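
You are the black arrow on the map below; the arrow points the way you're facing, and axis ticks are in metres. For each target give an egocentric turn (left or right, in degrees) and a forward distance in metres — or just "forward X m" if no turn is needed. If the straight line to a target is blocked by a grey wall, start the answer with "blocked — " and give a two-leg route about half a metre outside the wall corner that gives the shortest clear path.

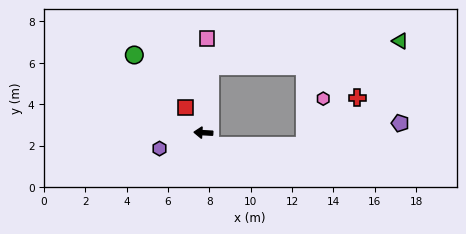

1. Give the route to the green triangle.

blocked — turn right 93°, forward 3.2 m, then turn right 76°, forward 9.3 m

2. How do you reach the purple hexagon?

turn left 23°, forward 2.3 m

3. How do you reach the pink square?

turn right 89°, forward 4.6 m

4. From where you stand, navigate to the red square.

turn right 52°, forward 1.5 m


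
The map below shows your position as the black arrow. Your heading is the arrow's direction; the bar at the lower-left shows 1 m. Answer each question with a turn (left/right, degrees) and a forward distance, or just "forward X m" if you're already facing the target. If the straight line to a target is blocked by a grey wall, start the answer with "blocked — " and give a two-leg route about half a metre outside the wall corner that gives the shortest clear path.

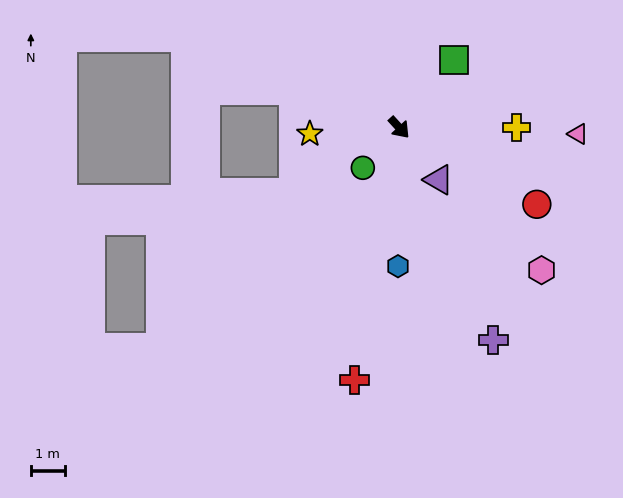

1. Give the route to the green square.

turn left 98°, forward 2.5 m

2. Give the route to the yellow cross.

turn left 48°, forward 3.4 m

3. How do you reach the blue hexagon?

turn right 43°, forward 4.1 m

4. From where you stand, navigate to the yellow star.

turn right 128°, forward 2.6 m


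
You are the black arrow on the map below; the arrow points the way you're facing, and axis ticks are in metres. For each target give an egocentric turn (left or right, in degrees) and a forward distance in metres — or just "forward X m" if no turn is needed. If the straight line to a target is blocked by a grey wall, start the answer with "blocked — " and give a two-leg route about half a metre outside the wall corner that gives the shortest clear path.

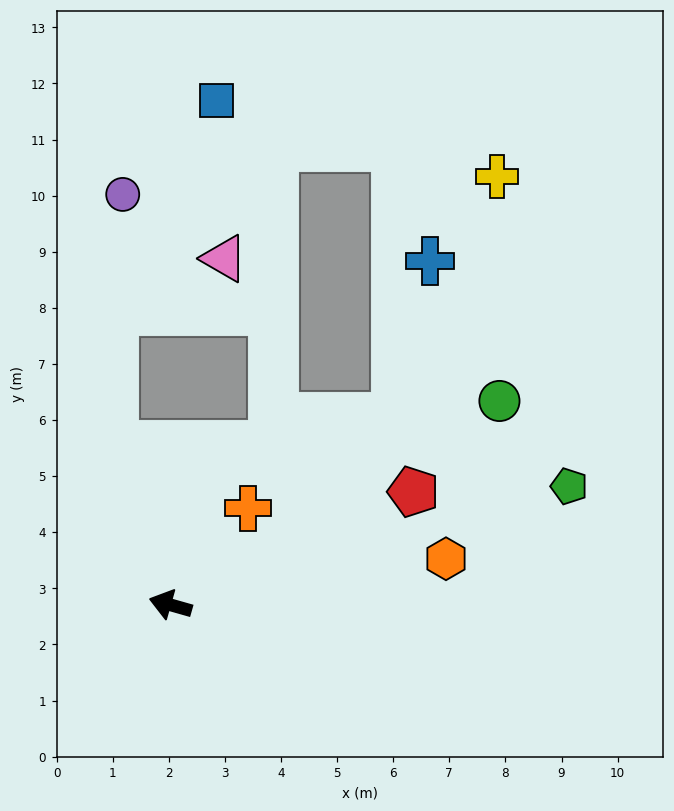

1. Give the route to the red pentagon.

turn right 139°, forward 4.8 m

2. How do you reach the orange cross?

turn right 113°, forward 2.2 m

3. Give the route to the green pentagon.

turn right 148°, forward 7.4 m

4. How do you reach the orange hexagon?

turn right 155°, forward 5.0 m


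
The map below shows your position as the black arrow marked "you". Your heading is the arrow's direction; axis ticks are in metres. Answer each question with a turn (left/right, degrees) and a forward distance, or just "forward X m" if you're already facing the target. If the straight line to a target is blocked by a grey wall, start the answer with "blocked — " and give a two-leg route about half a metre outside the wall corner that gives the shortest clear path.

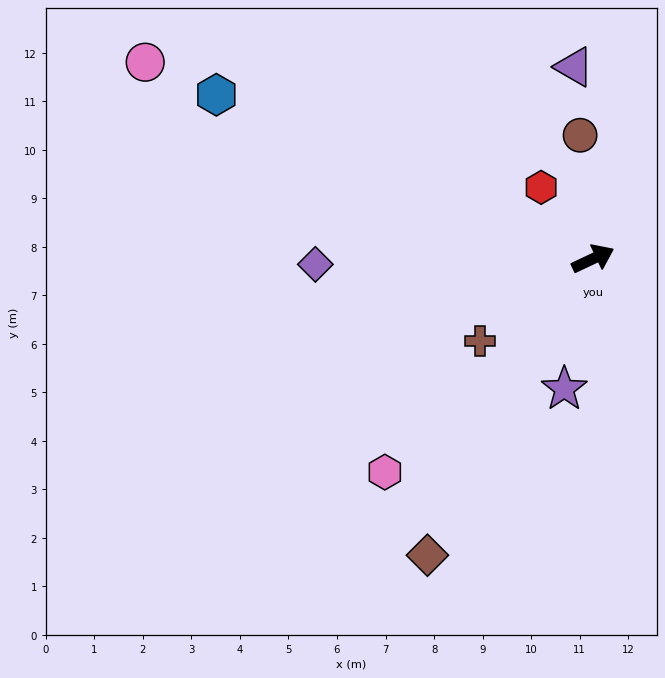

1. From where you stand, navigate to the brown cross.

turn right 169°, forward 2.9 m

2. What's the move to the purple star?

turn right 128°, forward 2.7 m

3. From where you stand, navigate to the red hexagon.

turn left 101°, forward 1.8 m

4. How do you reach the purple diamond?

turn left 156°, forward 5.7 m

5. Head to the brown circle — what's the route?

turn left 71°, forward 2.6 m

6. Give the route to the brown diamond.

turn right 144°, forward 7.0 m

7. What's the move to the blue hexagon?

turn left 131°, forward 8.5 m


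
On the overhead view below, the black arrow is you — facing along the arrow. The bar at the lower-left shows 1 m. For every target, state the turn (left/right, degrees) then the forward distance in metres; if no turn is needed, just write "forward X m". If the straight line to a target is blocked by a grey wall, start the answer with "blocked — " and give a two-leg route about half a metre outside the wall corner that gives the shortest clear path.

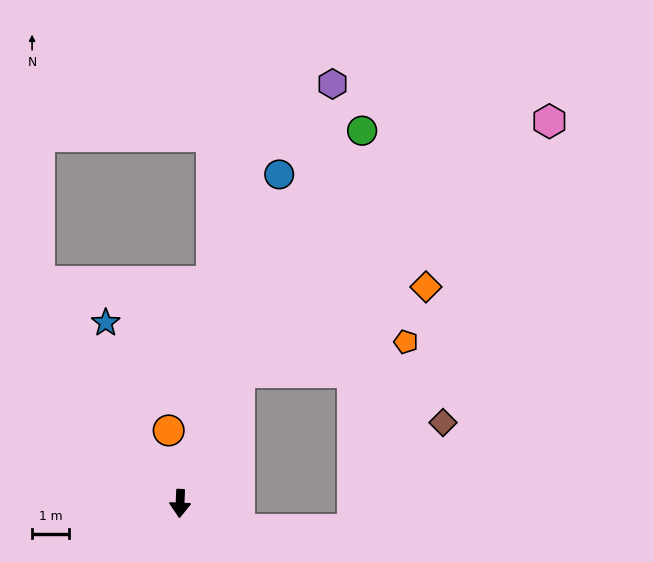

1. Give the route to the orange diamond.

blocked — turn left 158°, forward 3.9 m, then turn right 41°, forward 5.5 m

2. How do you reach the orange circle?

turn right 169°, forward 2.0 m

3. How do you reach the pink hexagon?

blocked — turn left 158°, forward 3.9 m, then turn right 27°, forward 10.7 m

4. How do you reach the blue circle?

turn left 166°, forward 9.3 m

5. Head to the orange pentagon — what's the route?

blocked — turn left 158°, forward 3.9 m, then turn right 55°, forward 4.6 m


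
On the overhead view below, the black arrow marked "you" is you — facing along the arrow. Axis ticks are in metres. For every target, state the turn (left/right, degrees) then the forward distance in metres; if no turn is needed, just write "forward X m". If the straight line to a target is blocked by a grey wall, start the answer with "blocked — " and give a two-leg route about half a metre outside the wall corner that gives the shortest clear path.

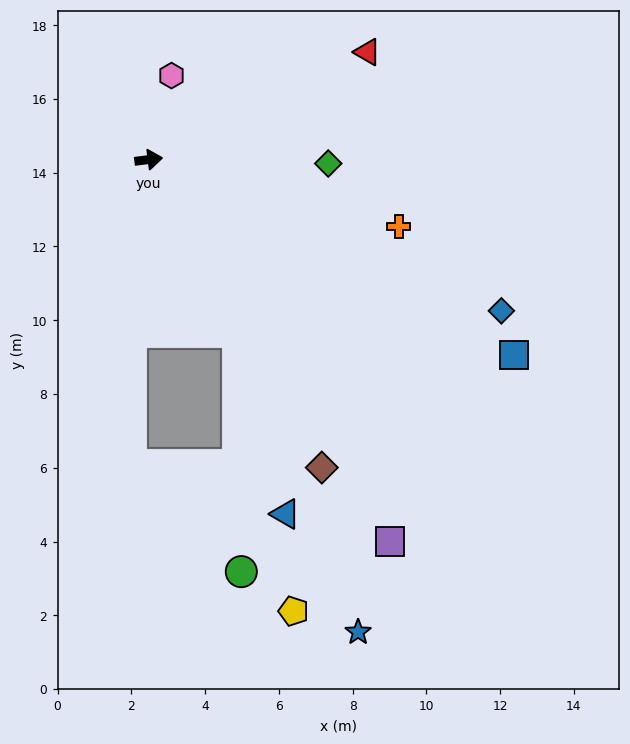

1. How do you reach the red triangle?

turn left 19°, forward 6.6 m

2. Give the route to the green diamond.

turn right 8°, forward 4.9 m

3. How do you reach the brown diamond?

turn right 68°, forward 9.6 m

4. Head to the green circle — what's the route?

blocked — turn right 70°, forward 5.3 m, then turn right 26°, forward 6.5 m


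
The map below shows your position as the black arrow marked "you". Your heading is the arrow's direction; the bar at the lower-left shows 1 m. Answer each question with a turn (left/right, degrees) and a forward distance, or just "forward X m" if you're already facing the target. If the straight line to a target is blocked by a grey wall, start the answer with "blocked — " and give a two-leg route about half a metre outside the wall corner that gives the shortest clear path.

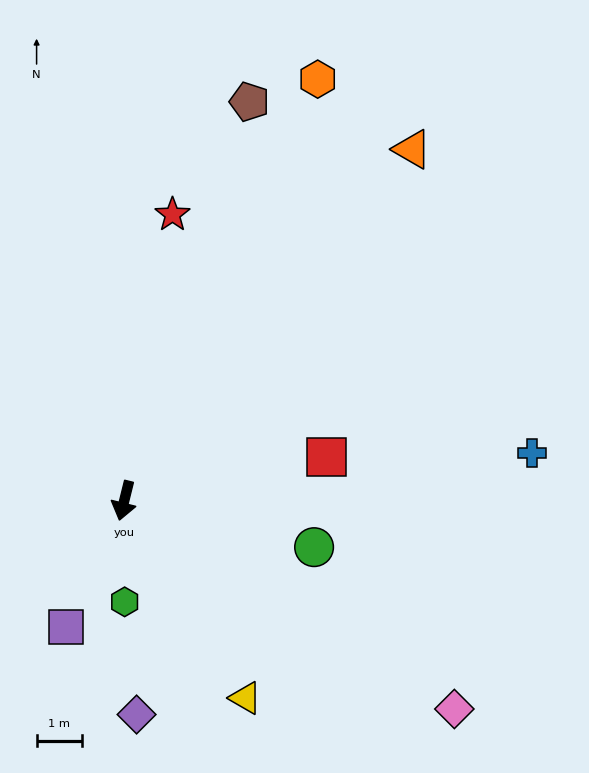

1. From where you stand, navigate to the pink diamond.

turn left 72°, forward 8.5 m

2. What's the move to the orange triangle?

turn left 155°, forward 9.9 m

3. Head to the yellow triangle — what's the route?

turn left 45°, forward 5.1 m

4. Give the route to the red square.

turn left 116°, forward 4.5 m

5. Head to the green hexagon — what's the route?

turn left 14°, forward 2.2 m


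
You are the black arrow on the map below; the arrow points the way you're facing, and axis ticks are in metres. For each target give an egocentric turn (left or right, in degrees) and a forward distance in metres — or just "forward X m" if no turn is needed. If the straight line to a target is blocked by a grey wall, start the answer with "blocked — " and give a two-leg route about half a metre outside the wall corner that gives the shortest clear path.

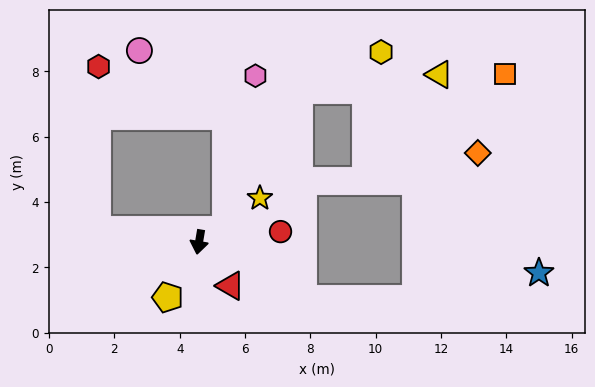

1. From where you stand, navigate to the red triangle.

turn left 45°, forward 1.6 m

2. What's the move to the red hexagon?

blocked — turn right 88°, forward 3.1 m, then turn right 83°, forward 5.0 m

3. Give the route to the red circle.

turn left 107°, forward 2.5 m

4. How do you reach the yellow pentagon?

turn right 20°, forward 1.9 m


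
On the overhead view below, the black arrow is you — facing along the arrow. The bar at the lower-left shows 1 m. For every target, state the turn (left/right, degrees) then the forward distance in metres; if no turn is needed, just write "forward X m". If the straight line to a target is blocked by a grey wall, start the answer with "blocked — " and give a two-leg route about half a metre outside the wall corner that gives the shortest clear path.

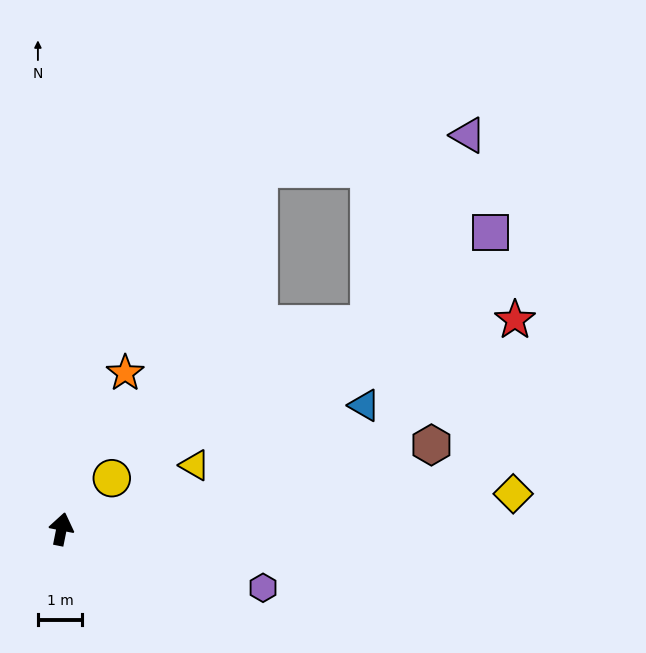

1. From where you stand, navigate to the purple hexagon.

turn right 95°, forward 4.7 m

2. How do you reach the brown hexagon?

turn right 66°, forward 8.5 m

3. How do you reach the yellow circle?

turn right 33°, forward 1.6 m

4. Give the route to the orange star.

turn right 11°, forward 3.8 m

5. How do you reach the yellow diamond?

turn right 74°, forward 10.2 m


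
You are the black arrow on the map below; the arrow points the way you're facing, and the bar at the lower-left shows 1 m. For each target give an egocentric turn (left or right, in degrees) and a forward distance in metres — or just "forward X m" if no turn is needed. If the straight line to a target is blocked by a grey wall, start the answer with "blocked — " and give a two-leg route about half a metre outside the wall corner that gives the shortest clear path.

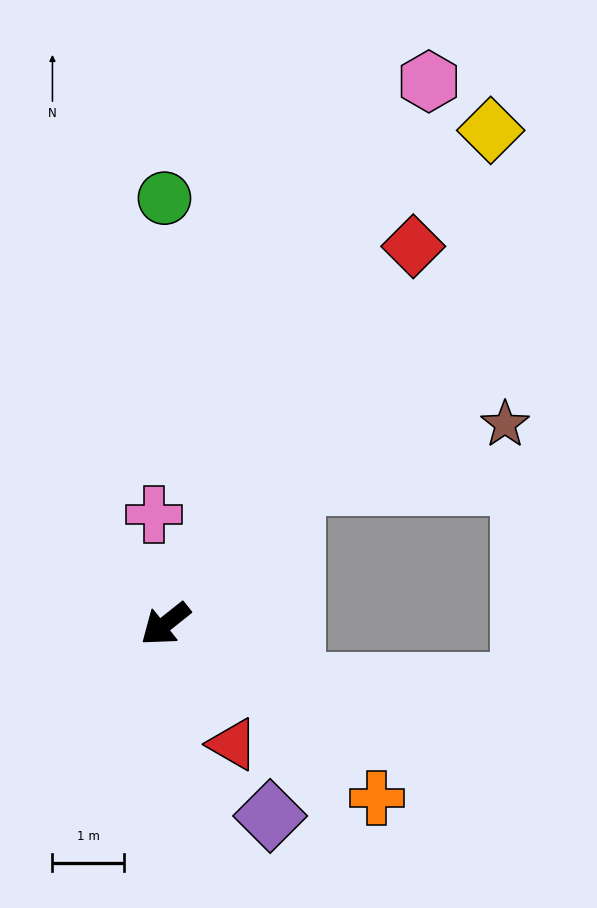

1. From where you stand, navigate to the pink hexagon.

turn right 154°, forward 8.4 m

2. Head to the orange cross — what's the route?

turn left 102°, forward 3.8 m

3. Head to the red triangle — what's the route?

turn left 81°, forward 1.9 m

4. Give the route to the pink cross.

turn right 123°, forward 1.5 m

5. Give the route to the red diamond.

turn right 162°, forward 6.3 m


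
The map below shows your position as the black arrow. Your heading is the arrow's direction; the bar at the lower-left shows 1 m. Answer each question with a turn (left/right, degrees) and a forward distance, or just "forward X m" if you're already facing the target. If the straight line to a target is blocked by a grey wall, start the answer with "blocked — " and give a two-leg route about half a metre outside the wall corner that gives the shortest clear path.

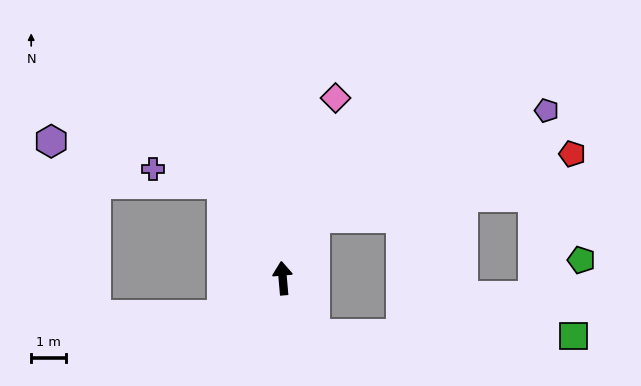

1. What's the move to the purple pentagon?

blocked — turn right 33°, forward 2.0 m, then turn right 37°, forward 7.3 m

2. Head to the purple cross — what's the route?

blocked — turn left 28°, forward 3.2 m, then turn left 45°, forward 2.0 m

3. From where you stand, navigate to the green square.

blocked — turn right 155°, forward 1.8 m, then turn left 59°, forward 7.4 m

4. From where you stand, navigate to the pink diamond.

turn right 21°, forward 5.4 m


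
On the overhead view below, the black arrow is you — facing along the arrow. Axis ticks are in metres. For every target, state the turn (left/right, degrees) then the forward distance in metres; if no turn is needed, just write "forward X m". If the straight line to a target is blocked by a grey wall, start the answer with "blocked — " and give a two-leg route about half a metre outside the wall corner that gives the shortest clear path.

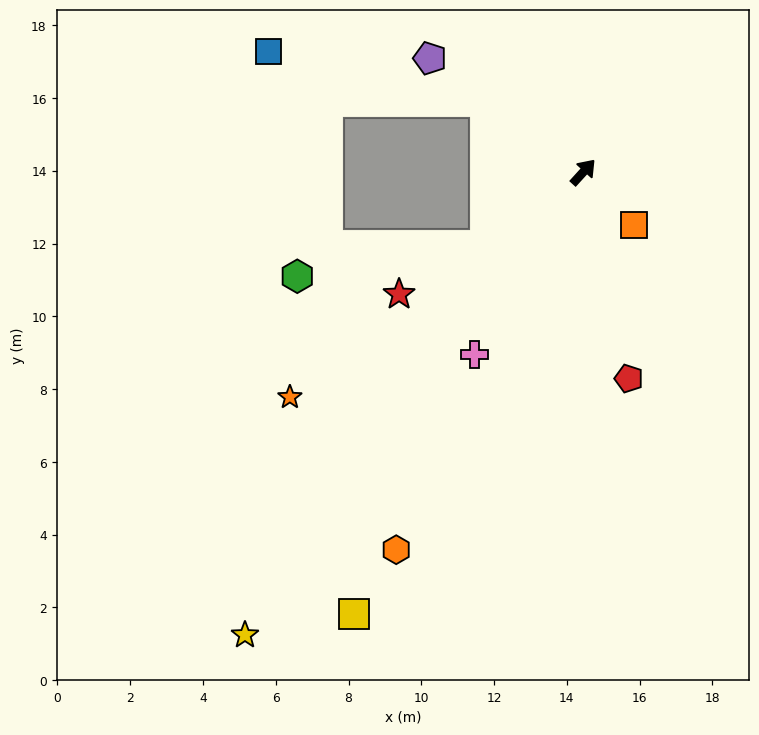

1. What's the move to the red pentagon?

turn right 125°, forward 5.8 m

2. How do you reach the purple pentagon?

turn left 96°, forward 5.2 m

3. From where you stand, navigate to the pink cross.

turn right 169°, forward 5.9 m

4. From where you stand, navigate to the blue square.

blocked — turn left 96°, forward 3.3 m, then turn left 23°, forward 6.1 m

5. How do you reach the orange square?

turn right 94°, forward 2.0 m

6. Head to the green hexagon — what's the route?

blocked — turn left 169°, forward 3.4 m, then turn right 27°, forward 5.2 m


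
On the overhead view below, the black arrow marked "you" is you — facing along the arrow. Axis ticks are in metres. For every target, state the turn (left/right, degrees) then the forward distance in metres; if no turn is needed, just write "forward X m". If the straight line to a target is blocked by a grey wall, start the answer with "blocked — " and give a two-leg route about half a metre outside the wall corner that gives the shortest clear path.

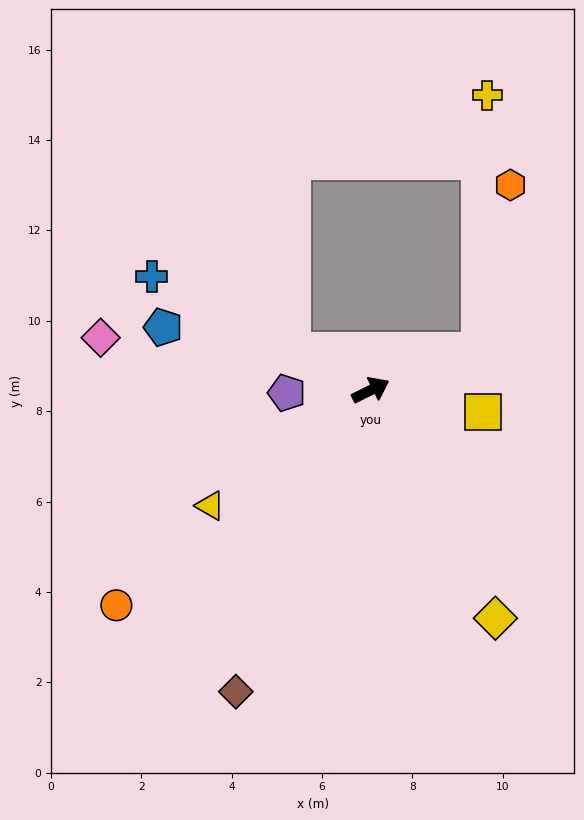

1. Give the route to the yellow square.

turn right 38°, forward 2.5 m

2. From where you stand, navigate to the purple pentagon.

turn left 155°, forward 1.9 m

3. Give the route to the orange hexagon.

blocked — turn right 7°, forward 2.6 m, then turn left 60°, forward 3.7 m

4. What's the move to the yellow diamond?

turn right 88°, forward 5.8 m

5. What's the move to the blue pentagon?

turn left 137°, forward 4.8 m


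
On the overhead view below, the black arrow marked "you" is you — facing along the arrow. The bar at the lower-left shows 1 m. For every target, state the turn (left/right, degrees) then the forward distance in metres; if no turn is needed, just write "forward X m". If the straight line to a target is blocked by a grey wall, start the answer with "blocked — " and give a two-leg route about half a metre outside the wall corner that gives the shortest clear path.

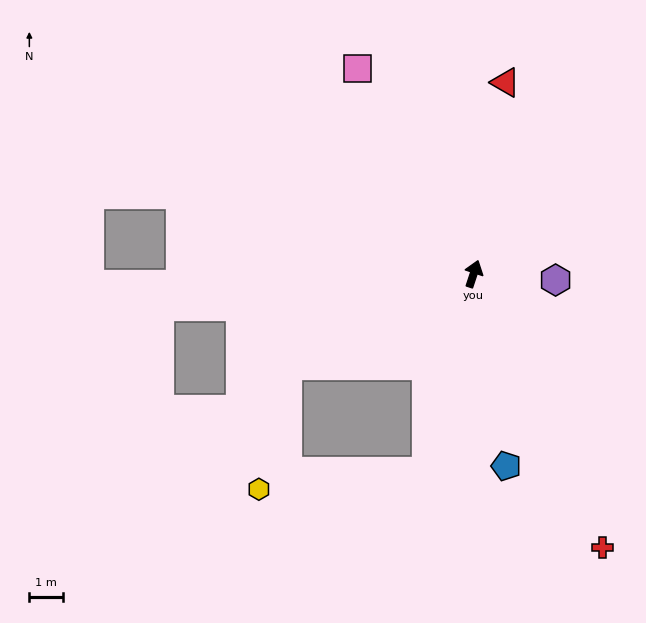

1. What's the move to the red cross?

turn right 137°, forward 9.0 m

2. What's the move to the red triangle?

turn left 9°, forward 5.7 m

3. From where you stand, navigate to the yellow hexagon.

blocked — turn left 135°, forward 6.1 m, then turn left 50°, forward 3.8 m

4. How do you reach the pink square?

turn left 48°, forward 7.0 m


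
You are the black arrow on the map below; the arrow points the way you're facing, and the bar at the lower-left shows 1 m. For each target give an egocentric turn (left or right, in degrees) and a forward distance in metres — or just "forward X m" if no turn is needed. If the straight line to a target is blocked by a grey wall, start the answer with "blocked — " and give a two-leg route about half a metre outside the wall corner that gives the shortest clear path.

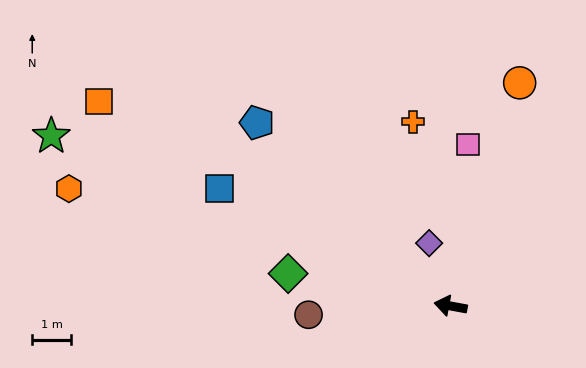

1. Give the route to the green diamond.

forward 4.3 m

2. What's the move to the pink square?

turn right 86°, forward 4.2 m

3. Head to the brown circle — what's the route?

turn left 14°, forward 3.7 m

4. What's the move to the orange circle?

turn right 97°, forward 6.1 m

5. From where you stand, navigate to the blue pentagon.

turn right 33°, forward 6.9 m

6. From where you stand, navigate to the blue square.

turn right 17°, forward 6.7 m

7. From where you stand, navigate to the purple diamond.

turn right 61°, forward 1.7 m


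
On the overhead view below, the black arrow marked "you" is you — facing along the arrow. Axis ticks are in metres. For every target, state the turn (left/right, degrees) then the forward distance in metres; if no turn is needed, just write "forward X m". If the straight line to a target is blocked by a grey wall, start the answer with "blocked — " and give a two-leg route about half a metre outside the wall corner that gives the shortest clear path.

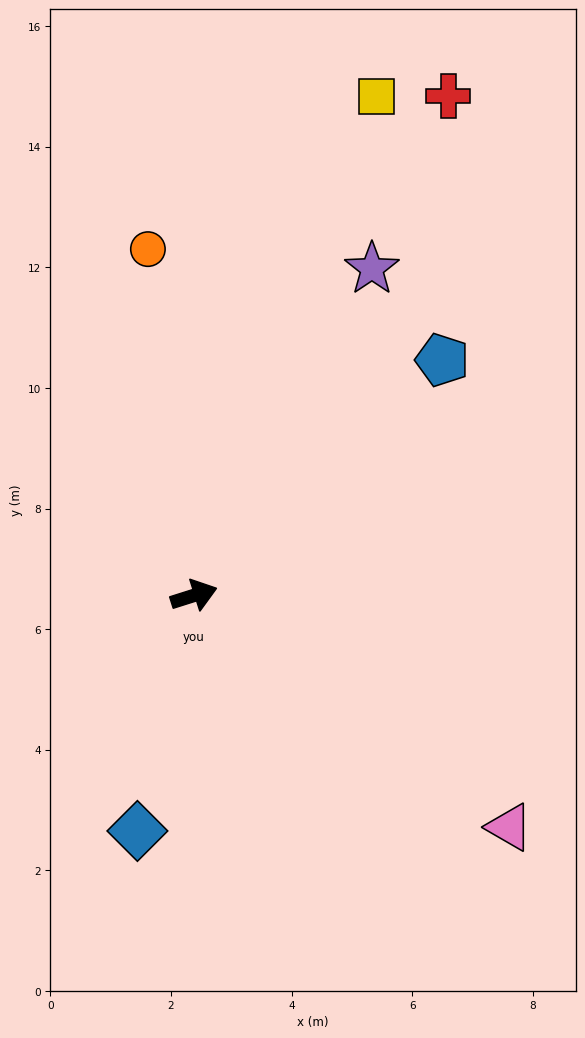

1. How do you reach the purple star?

turn left 44°, forward 6.2 m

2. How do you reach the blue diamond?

turn right 121°, forward 4.0 m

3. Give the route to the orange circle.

turn left 80°, forward 5.8 m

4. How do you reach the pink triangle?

turn right 54°, forward 6.5 m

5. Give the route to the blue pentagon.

turn left 26°, forward 5.7 m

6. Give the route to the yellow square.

turn left 52°, forward 8.8 m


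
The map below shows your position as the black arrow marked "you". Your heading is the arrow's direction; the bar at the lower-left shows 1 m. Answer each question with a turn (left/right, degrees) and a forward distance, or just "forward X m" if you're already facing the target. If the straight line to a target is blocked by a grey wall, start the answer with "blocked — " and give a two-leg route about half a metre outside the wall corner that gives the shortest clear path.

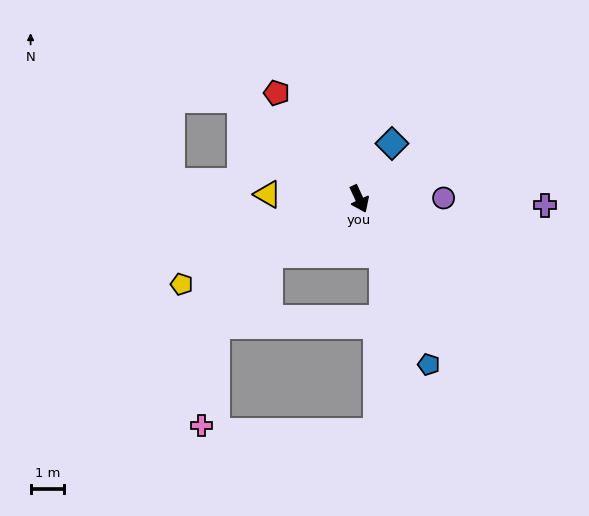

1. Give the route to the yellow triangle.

turn right 118°, forward 2.7 m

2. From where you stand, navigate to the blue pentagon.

turn right 2°, forward 5.4 m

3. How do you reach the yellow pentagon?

turn right 89°, forward 5.9 m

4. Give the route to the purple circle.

turn left 66°, forward 2.5 m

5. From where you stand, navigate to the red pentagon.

turn right 167°, forward 4.0 m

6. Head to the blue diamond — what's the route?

turn left 125°, forward 1.9 m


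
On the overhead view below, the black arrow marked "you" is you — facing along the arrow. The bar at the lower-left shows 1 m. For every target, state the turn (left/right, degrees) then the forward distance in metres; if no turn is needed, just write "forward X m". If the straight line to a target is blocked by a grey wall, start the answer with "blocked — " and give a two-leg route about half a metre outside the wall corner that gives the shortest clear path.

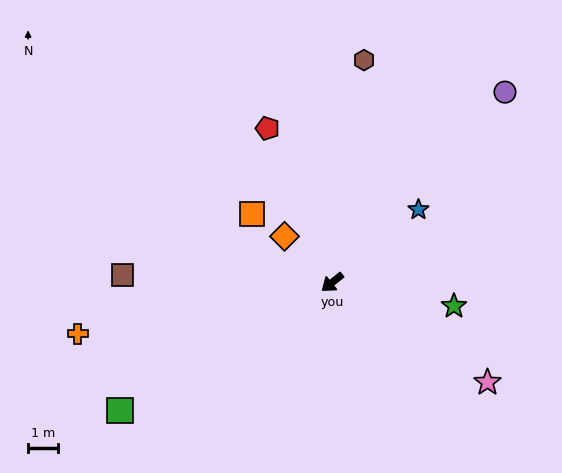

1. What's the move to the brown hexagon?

turn right 137°, forward 7.5 m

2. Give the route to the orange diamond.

turn right 83°, forward 2.2 m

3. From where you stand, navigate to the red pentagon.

turn right 106°, forward 5.6 m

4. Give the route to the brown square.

turn right 41°, forward 7.0 m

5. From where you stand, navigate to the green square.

turn right 8°, forward 8.3 m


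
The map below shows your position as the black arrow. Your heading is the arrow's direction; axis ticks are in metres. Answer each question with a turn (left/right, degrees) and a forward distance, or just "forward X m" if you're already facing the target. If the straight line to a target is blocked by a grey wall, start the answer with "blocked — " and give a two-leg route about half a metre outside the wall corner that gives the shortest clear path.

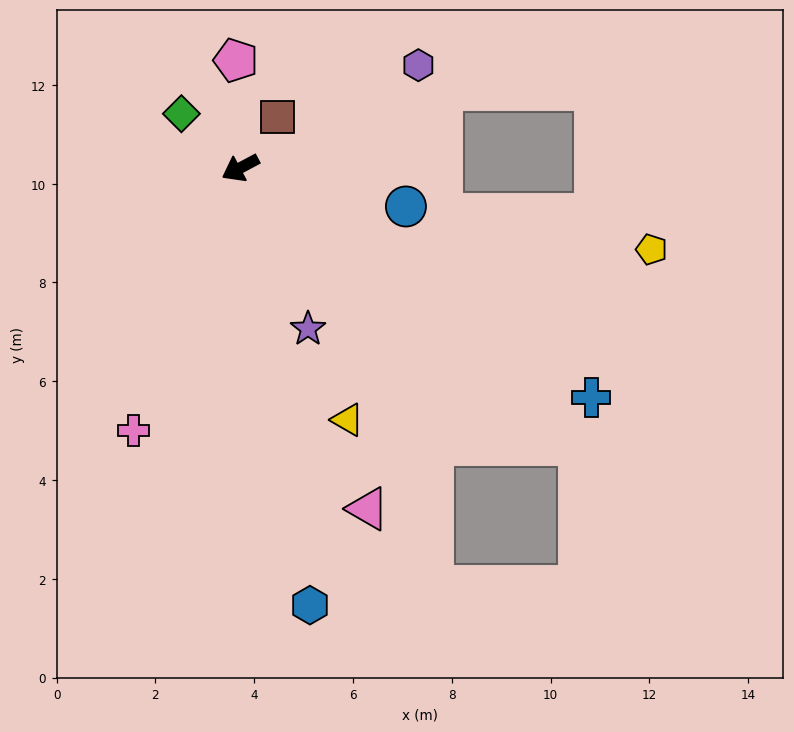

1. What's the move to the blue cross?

turn left 119°, forward 8.5 m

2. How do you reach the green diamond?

turn right 71°, forward 1.6 m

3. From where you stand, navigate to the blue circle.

turn left 139°, forward 3.4 m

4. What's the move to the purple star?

turn left 85°, forward 3.5 m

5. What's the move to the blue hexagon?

turn left 71°, forward 9.0 m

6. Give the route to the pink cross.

turn left 40°, forward 5.7 m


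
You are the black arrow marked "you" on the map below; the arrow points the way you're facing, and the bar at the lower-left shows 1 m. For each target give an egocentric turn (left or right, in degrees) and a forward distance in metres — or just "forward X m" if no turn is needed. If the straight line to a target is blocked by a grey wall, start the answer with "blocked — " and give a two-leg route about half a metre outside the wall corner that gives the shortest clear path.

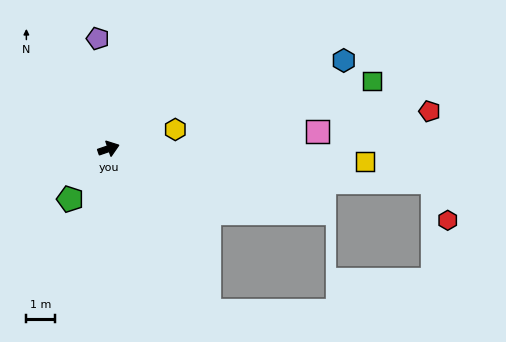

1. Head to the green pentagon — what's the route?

turn right 146°, forward 2.2 m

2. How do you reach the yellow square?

turn right 22°, forward 8.8 m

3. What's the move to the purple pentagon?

turn left 77°, forward 3.8 m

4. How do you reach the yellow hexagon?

turn right 3°, forward 2.4 m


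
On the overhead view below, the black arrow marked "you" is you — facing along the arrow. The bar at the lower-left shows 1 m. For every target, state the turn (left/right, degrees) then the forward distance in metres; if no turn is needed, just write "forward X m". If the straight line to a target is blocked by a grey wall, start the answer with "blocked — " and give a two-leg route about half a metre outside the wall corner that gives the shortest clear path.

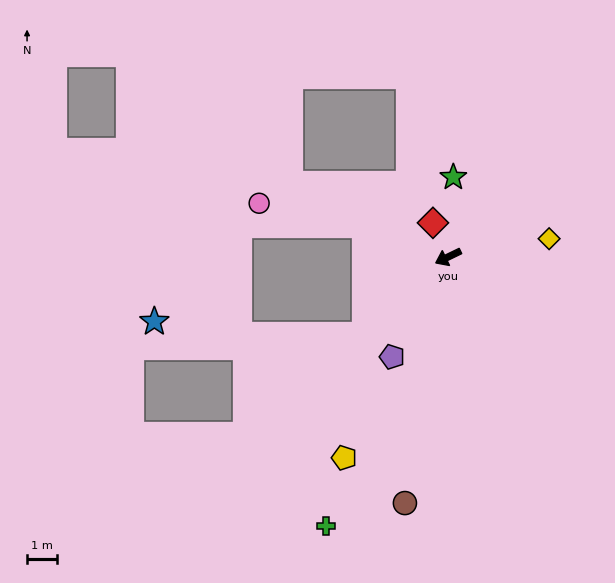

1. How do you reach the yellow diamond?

turn left 164°, forward 3.4 m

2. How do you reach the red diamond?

turn right 92°, forward 1.2 m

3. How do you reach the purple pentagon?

turn left 35°, forward 3.8 m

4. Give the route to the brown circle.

turn left 54°, forward 8.3 m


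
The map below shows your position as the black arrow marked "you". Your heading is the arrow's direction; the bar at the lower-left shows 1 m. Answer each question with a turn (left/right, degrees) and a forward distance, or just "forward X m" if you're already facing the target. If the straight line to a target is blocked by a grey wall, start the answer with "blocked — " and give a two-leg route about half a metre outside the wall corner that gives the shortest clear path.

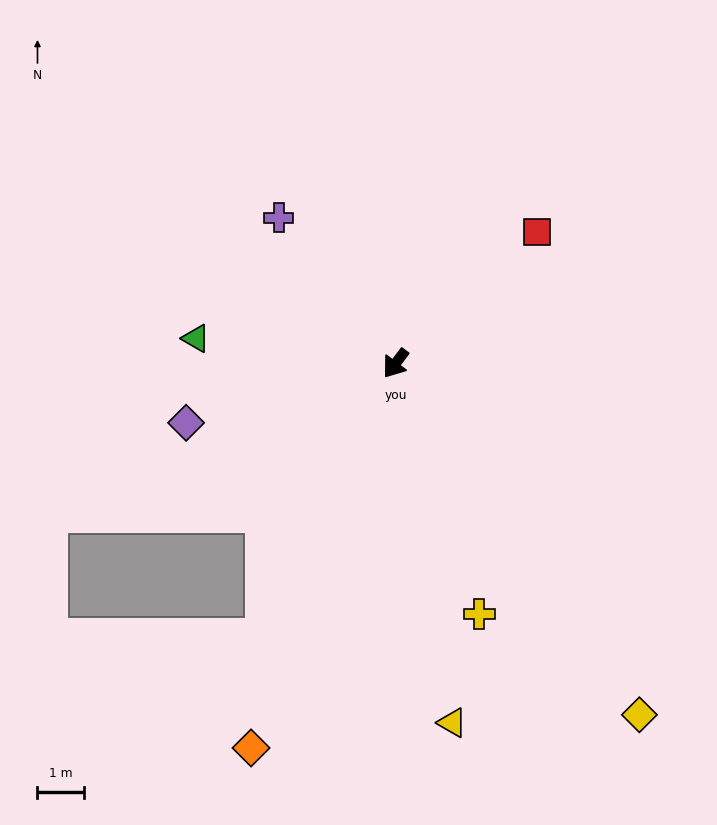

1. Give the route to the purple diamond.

turn right 37°, forward 4.7 m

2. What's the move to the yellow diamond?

turn left 72°, forward 9.3 m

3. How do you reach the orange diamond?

turn left 16°, forward 8.9 m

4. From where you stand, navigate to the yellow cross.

turn left 55°, forward 5.7 m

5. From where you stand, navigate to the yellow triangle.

turn left 46°, forward 7.9 m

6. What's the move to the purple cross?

turn right 104°, forward 4.0 m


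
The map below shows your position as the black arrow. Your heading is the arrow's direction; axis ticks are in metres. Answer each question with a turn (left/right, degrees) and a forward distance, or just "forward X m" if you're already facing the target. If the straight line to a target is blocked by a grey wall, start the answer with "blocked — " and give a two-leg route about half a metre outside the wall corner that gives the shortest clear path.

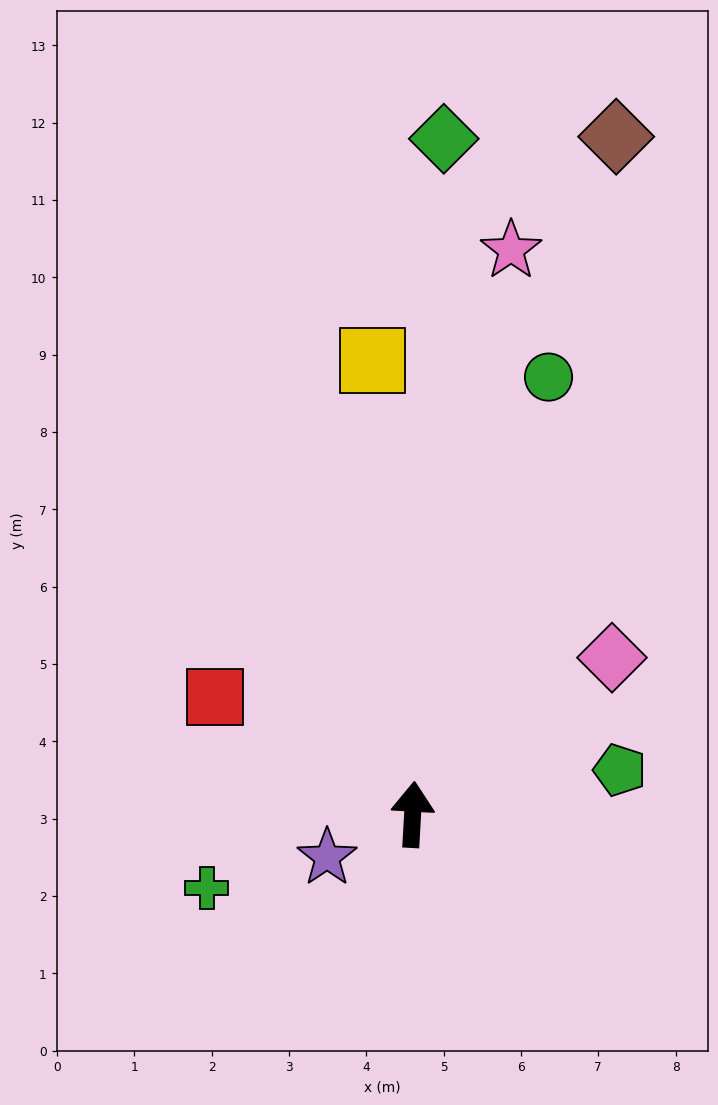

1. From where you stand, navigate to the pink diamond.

turn right 49°, forward 3.3 m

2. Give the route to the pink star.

turn right 7°, forward 7.4 m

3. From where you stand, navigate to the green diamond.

forward 8.7 m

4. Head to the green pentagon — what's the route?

turn right 75°, forward 2.7 m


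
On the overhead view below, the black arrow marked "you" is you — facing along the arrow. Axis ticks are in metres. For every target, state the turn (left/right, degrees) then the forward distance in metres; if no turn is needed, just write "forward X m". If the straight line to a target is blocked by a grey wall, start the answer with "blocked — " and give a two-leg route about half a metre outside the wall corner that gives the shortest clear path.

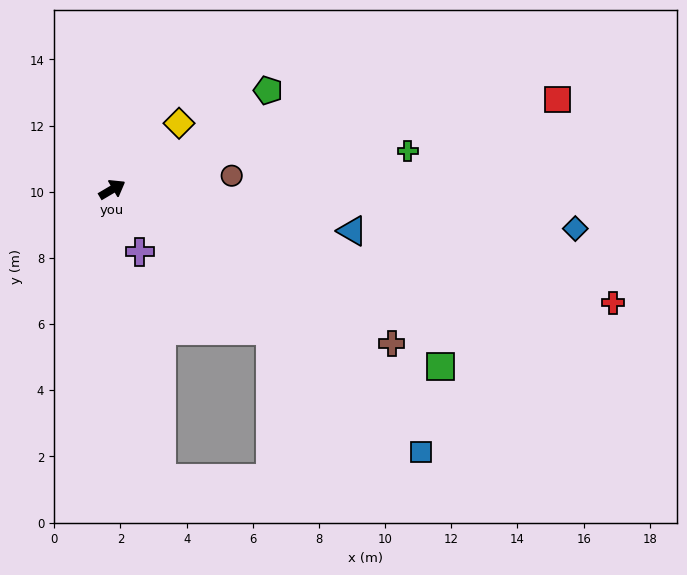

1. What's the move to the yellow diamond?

turn left 14°, forward 2.8 m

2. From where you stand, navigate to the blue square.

turn right 71°, forward 12.3 m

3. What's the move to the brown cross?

turn right 59°, forward 9.7 m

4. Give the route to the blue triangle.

turn right 40°, forward 7.4 m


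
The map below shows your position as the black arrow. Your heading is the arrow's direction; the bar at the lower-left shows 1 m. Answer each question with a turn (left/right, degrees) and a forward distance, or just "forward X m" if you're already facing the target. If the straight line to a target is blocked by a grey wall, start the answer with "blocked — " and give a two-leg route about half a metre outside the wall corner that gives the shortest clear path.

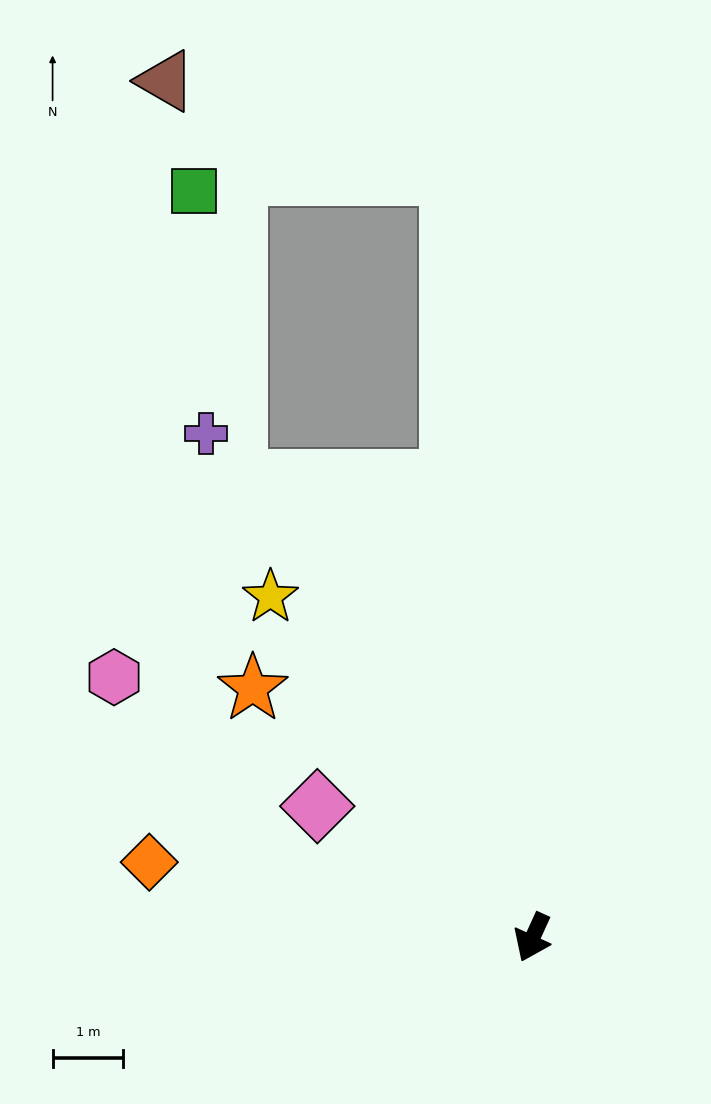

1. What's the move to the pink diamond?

turn right 97°, forward 3.6 m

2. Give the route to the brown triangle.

blocked — turn right 149°, forward 10.9 m, then turn left 65°, forward 4.2 m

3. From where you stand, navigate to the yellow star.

turn right 118°, forward 6.1 m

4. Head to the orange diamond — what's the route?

turn right 77°, forward 5.5 m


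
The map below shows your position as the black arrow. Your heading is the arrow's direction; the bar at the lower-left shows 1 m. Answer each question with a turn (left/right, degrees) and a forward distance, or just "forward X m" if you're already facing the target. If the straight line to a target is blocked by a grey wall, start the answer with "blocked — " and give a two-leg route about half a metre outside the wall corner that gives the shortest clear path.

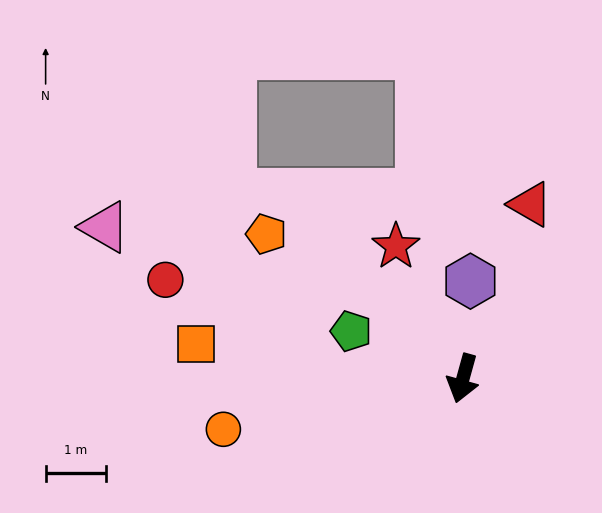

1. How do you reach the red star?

turn right 138°, forward 2.5 m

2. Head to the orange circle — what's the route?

turn right 63°, forward 4.1 m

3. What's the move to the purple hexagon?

turn right 169°, forward 1.6 m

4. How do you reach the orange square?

turn right 82°, forward 4.5 m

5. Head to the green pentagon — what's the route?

turn right 97°, forward 2.0 m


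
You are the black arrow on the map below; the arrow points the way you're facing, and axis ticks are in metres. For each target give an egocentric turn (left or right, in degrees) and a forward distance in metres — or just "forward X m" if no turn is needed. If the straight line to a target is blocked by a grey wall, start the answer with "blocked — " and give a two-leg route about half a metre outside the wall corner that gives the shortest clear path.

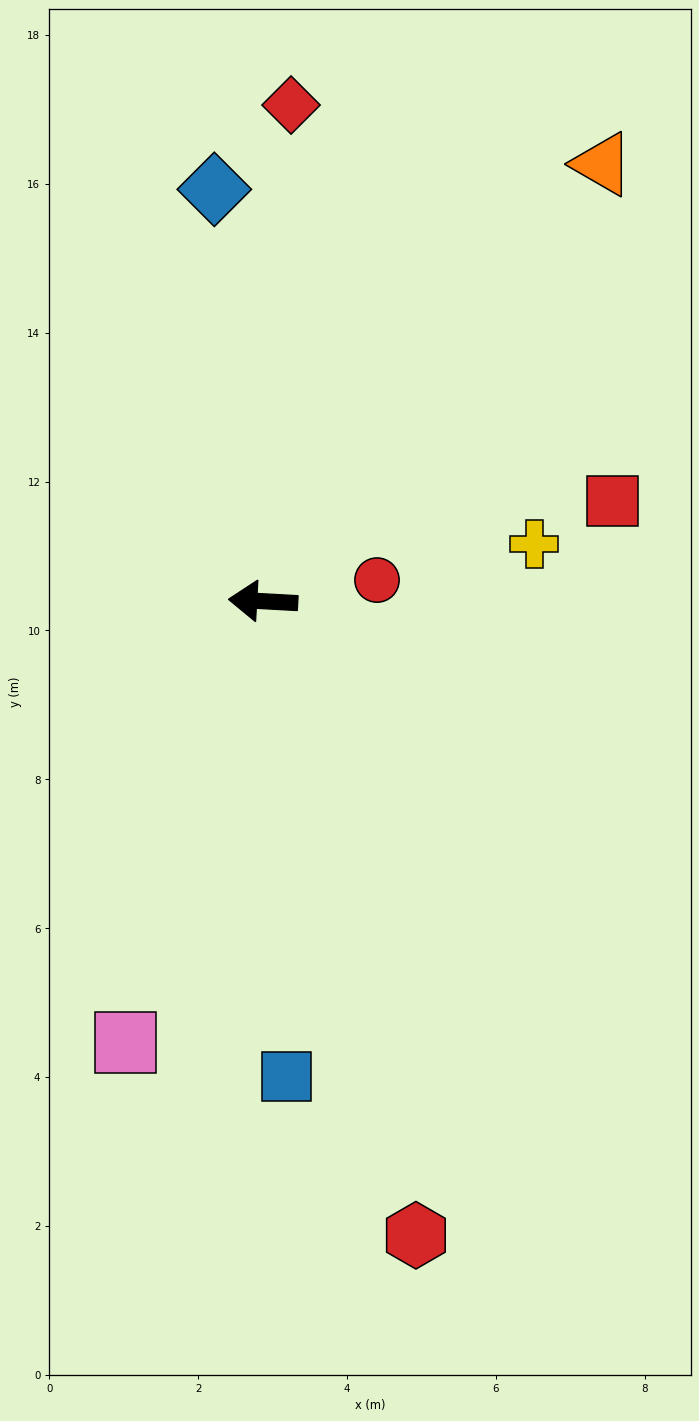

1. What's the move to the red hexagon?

turn left 107°, forward 8.8 m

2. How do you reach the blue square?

turn left 96°, forward 6.4 m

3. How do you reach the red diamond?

turn right 90°, forward 6.7 m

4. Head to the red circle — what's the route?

turn right 166°, forward 1.6 m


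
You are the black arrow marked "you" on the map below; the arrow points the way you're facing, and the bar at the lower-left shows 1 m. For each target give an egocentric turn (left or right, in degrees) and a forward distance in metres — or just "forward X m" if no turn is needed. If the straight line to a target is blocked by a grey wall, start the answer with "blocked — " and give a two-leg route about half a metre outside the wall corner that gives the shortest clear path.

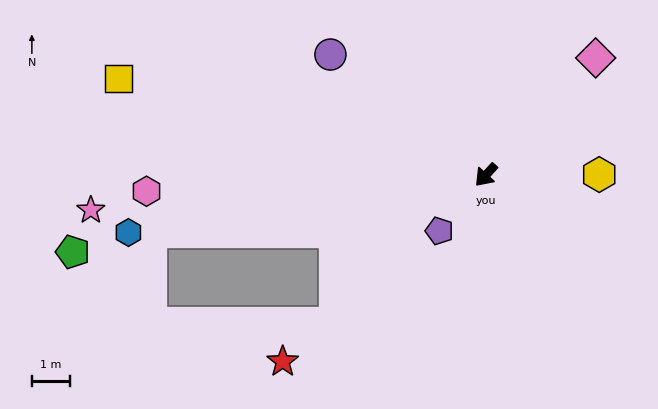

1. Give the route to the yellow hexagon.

turn left 133°, forward 3.0 m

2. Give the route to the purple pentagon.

turn left 3°, forward 1.9 m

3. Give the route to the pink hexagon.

turn right 45°, forward 8.9 m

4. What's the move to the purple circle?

turn right 85°, forward 5.1 m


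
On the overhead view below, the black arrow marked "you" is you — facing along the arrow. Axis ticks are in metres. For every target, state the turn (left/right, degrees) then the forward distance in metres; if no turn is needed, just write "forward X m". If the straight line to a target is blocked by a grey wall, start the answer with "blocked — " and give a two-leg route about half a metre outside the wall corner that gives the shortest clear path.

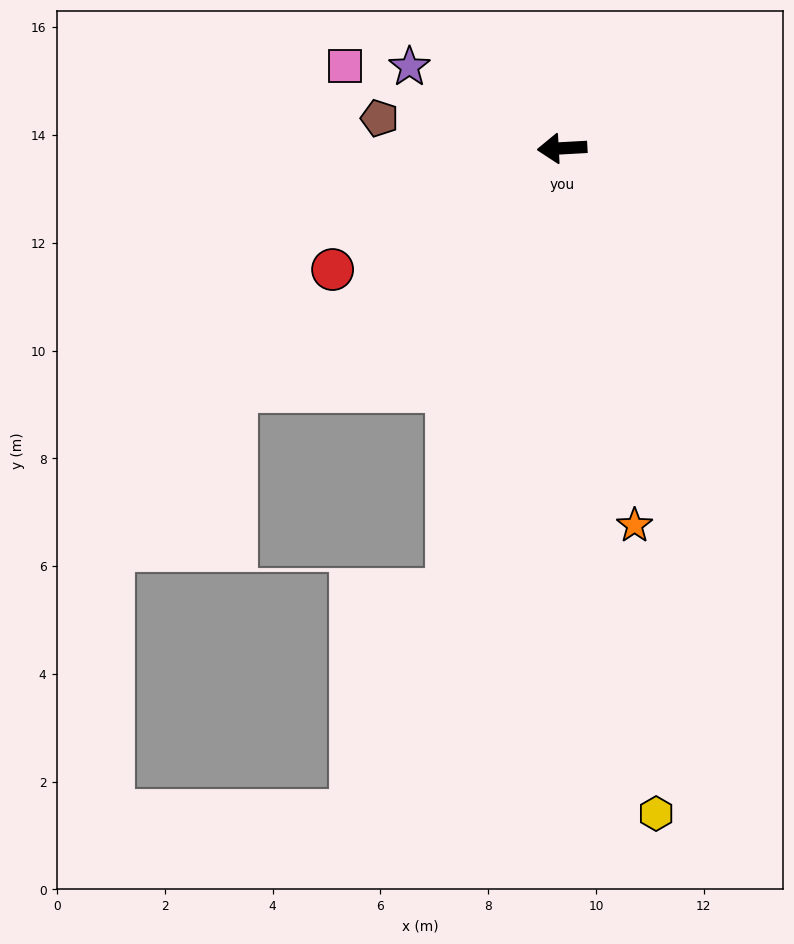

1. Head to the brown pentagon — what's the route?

turn right 12°, forward 3.4 m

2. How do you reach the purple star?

turn right 31°, forward 3.2 m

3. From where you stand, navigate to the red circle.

turn left 25°, forward 4.8 m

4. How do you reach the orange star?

turn left 98°, forward 7.1 m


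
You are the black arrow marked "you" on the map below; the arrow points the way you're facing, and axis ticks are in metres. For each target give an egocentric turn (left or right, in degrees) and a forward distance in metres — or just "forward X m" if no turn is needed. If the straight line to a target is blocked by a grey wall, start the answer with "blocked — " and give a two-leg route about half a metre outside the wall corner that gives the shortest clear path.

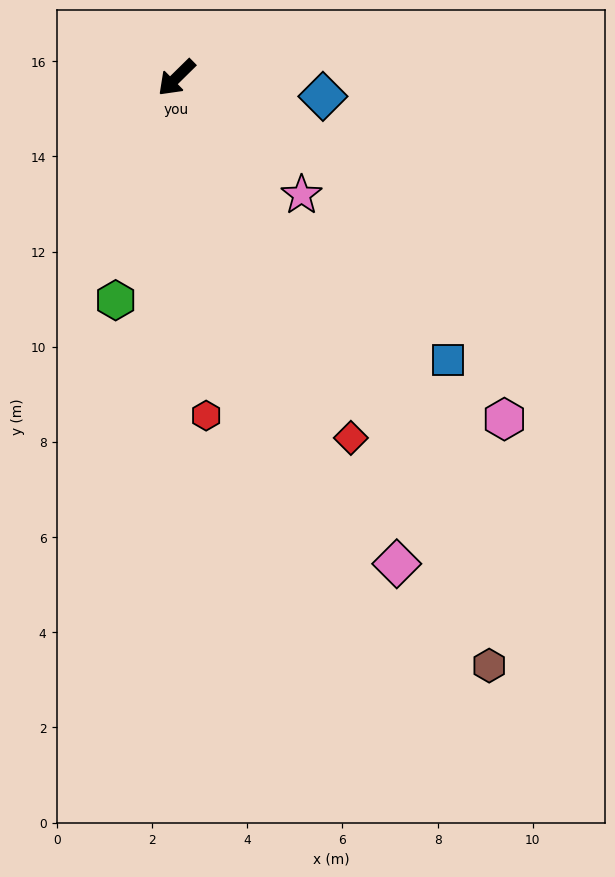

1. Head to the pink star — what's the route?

turn left 92°, forward 3.6 m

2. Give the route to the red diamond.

turn left 71°, forward 8.4 m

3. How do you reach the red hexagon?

turn left 50°, forward 7.1 m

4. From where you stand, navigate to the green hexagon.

turn left 30°, forward 4.9 m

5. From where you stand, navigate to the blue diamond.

turn left 128°, forward 3.1 m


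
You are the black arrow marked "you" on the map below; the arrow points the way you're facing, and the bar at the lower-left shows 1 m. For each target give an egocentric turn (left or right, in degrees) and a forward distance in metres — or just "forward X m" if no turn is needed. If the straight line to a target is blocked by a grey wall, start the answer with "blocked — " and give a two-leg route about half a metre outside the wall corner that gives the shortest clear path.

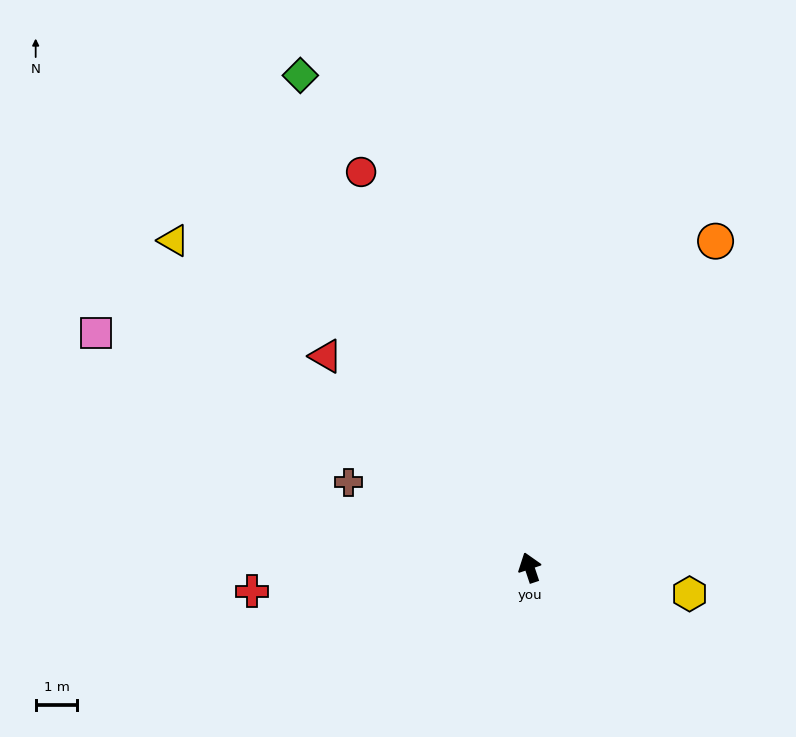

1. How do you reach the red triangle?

turn left 25°, forward 7.0 m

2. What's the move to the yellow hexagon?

turn right 118°, forward 3.9 m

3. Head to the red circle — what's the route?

turn left 5°, forward 10.3 m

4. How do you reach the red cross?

turn left 76°, forward 6.7 m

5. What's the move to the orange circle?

turn right 48°, forward 9.0 m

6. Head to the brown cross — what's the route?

turn left 46°, forward 4.8 m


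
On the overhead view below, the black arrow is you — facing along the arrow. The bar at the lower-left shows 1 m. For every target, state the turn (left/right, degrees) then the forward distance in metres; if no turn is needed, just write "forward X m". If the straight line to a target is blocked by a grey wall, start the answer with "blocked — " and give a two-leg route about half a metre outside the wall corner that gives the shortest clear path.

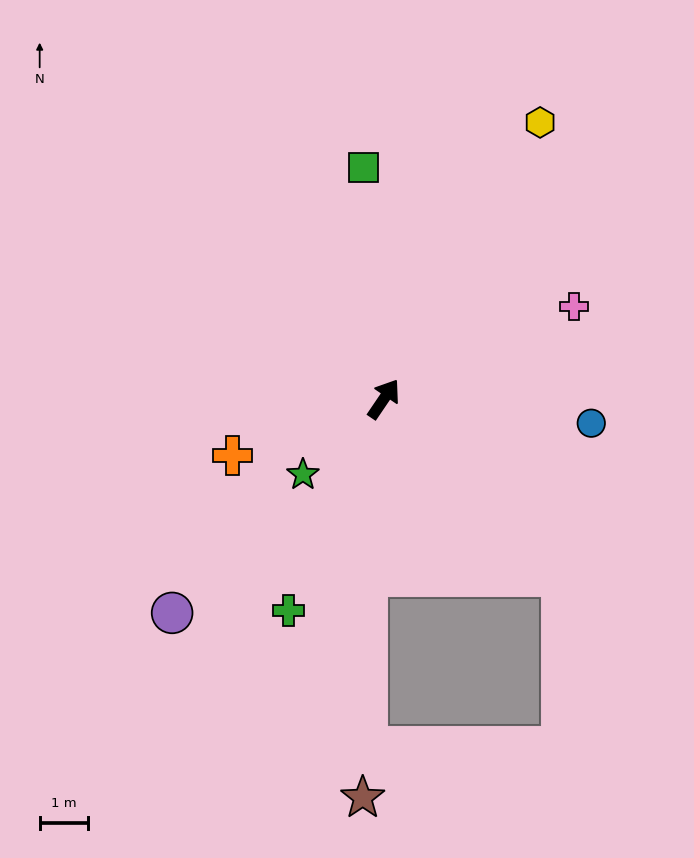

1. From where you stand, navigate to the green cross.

turn right 170°, forward 4.8 m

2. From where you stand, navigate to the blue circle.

turn right 63°, forward 4.3 m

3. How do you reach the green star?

turn left 167°, forward 2.3 m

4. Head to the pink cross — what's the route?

turn right 30°, forward 4.4 m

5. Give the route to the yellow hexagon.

turn left 5°, forward 6.6 m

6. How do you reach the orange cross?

turn left 145°, forward 3.3 m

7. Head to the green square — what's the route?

turn left 39°, forward 4.8 m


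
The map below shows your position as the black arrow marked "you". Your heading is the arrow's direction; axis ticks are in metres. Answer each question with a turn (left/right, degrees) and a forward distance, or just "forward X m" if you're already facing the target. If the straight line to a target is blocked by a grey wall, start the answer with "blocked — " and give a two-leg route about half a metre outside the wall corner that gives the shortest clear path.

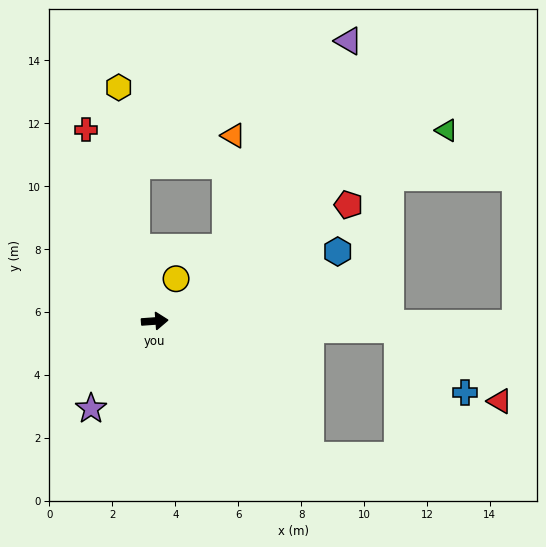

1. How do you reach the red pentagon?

turn left 27°, forward 7.2 m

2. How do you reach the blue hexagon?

turn left 17°, forward 6.2 m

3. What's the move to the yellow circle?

turn left 59°, forward 1.5 m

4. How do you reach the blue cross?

blocked — turn right 6°, forward 7.7 m, then turn right 41°, forward 2.9 m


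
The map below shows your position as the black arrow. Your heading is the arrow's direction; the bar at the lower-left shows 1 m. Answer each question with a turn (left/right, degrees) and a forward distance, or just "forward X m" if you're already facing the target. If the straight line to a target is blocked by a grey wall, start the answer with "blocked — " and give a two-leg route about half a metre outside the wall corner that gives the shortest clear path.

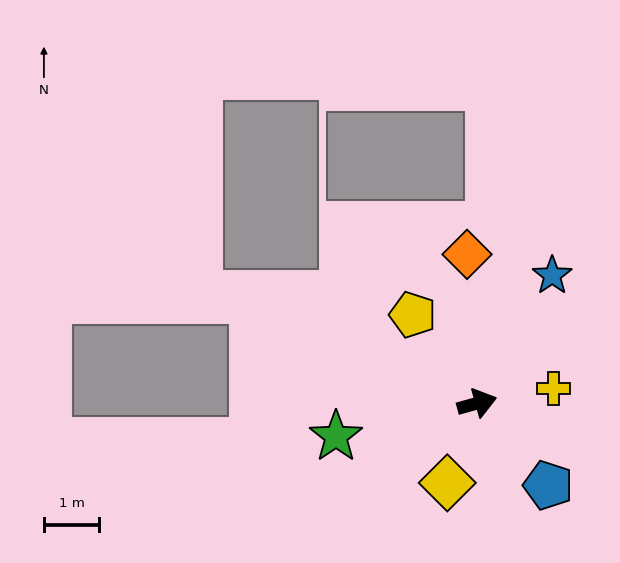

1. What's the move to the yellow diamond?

turn right 126°, forward 1.5 m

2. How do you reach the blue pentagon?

turn right 65°, forward 2.0 m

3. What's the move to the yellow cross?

turn right 5°, forward 1.4 m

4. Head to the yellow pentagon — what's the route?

turn left 110°, forward 2.0 m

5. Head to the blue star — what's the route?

turn left 44°, forward 2.7 m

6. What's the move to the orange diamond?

turn left 78°, forward 2.7 m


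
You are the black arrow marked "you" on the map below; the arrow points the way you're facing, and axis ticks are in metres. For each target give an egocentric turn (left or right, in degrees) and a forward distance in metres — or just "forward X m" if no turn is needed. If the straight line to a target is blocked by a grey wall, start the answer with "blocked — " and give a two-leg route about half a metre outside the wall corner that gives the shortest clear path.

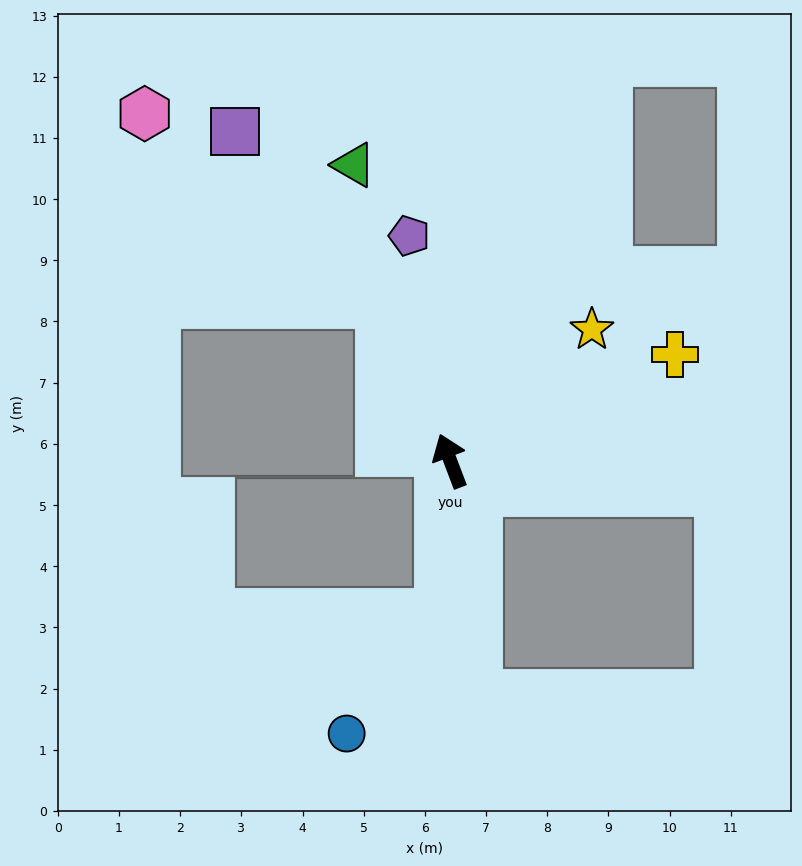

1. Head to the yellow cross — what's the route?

turn right 86°, forward 4.1 m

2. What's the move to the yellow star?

turn right 68°, forward 3.2 m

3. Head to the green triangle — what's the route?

turn right 3°, forward 5.1 m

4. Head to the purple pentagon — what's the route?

turn right 10°, forward 3.7 m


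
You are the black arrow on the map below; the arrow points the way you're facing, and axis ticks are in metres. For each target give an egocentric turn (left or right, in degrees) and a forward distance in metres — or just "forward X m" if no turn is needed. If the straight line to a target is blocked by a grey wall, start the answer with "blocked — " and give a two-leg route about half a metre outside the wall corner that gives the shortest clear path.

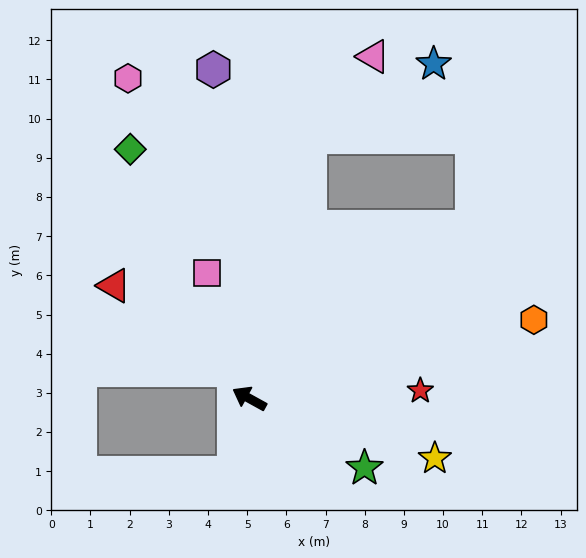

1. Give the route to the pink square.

turn right 42°, forward 3.4 m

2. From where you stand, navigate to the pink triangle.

blocked — turn right 74°, forward 6.8 m, then turn right 25°, forward 2.6 m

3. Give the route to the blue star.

blocked — turn right 74°, forward 6.8 m, then turn right 46°, forward 3.7 m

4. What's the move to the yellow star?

turn right 169°, forward 5.0 m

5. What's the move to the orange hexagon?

turn right 136°, forward 7.5 m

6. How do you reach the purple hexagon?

turn right 55°, forward 8.4 m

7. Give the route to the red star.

turn right 148°, forward 4.4 m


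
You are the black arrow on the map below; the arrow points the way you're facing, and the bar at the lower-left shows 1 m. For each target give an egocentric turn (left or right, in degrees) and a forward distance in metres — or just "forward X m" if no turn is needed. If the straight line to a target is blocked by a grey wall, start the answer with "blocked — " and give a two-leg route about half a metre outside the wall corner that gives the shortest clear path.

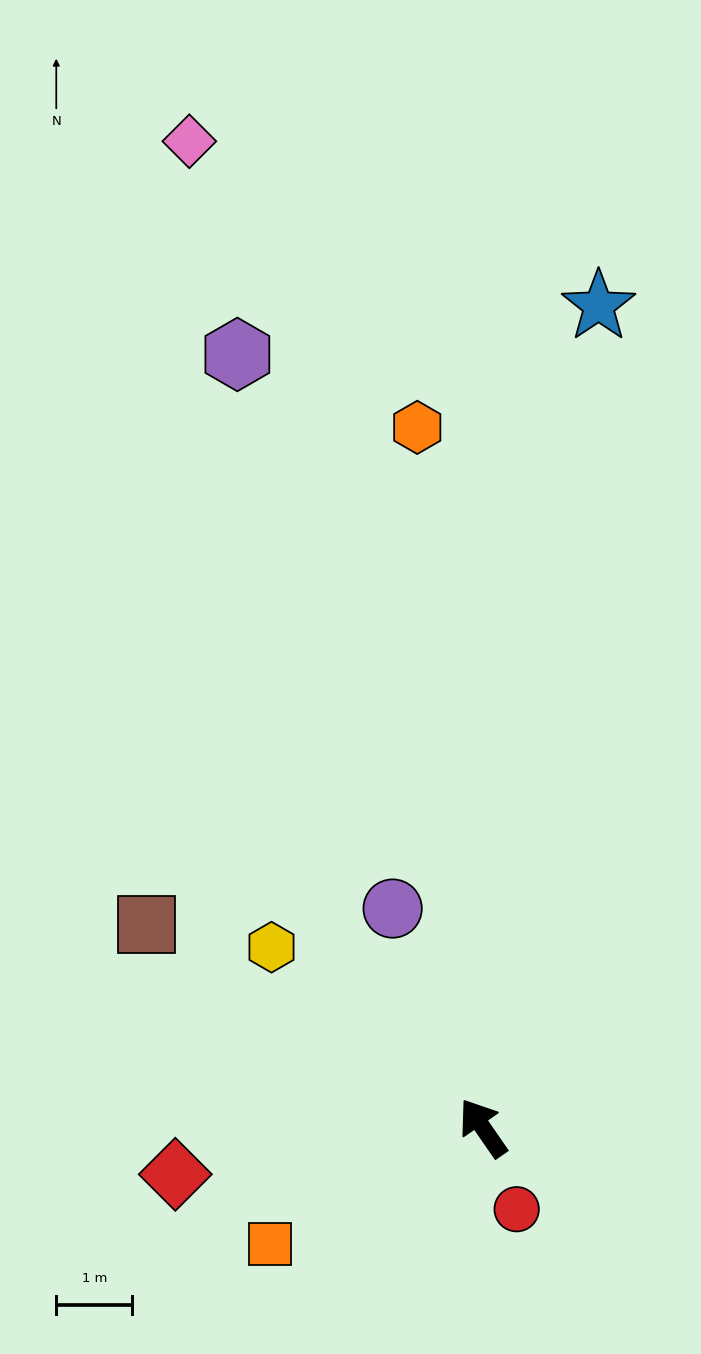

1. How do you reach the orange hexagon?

turn right 29°, forward 9.2 m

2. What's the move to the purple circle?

turn right 12°, forward 3.1 m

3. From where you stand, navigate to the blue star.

turn right 43°, forward 10.9 m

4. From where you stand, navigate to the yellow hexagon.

turn left 15°, forward 3.6 m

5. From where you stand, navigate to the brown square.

turn left 24°, forward 5.2 m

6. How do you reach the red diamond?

turn left 64°, forward 4.1 m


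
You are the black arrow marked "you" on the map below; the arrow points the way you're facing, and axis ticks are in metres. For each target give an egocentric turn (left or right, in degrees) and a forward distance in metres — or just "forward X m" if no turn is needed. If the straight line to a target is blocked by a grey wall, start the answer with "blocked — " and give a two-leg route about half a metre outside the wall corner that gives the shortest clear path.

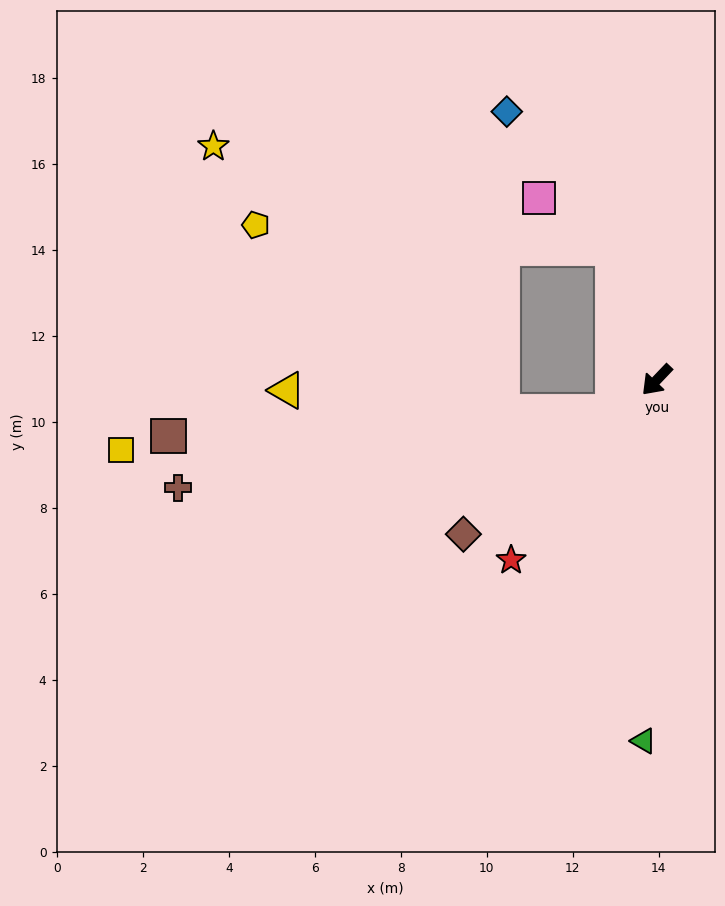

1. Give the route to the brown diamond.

turn right 8°, forward 5.8 m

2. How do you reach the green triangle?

turn left 42°, forward 8.4 m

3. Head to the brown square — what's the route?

blocked — turn right 10°, forward 1.3 m, then turn right 33°, forward 10.4 m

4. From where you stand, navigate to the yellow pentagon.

blocked — turn right 118°, forward 3.2 m, then turn left 68°, forward 8.3 m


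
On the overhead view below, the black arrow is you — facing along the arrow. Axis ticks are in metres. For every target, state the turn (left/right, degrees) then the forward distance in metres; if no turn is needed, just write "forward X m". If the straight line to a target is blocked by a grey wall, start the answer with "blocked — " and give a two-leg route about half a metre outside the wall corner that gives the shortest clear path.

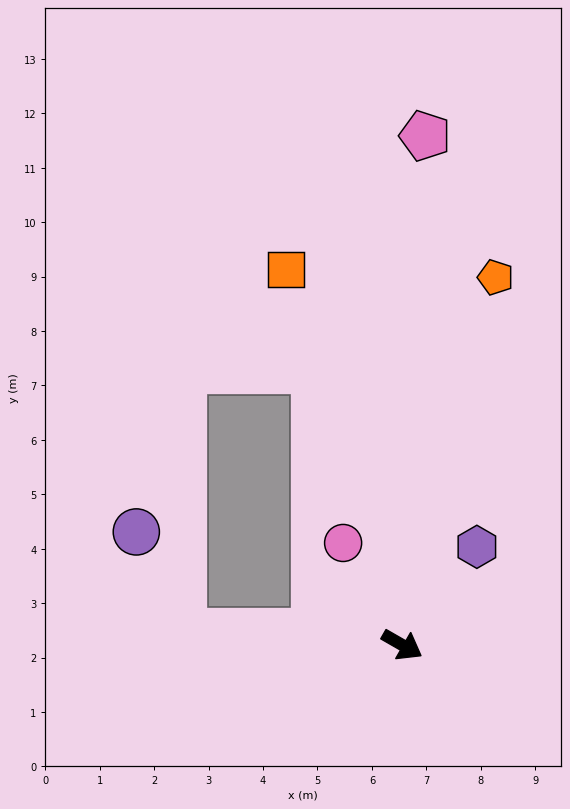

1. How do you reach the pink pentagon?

turn left 117°, forward 9.4 m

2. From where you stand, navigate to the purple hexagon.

turn left 83°, forward 2.3 m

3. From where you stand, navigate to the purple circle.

blocked — turn right 154°, forward 4.0 m, then turn right 61°, forward 2.0 m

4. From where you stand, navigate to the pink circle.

turn left 150°, forward 2.2 m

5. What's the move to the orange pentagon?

turn left 106°, forward 7.0 m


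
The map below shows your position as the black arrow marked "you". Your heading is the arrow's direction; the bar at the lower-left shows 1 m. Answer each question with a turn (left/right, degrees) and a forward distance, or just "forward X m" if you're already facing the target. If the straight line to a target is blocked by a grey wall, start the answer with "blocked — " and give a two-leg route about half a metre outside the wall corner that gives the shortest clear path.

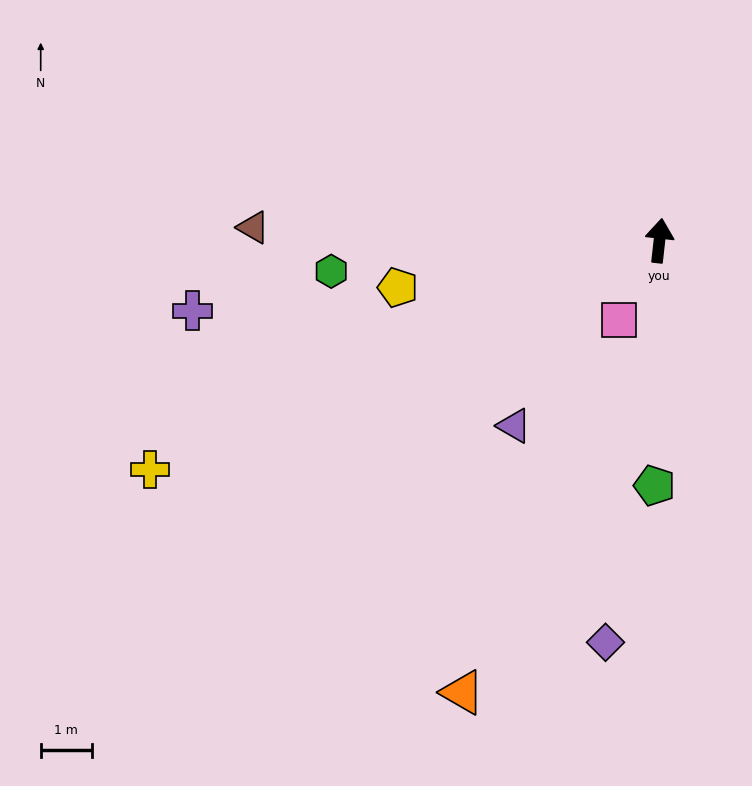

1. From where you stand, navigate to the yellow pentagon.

turn left 107°, forward 5.2 m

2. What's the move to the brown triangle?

turn left 94°, forward 7.9 m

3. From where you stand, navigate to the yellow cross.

turn left 121°, forward 10.9 m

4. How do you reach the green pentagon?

turn right 175°, forward 4.8 m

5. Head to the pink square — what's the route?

turn left 159°, forward 1.7 m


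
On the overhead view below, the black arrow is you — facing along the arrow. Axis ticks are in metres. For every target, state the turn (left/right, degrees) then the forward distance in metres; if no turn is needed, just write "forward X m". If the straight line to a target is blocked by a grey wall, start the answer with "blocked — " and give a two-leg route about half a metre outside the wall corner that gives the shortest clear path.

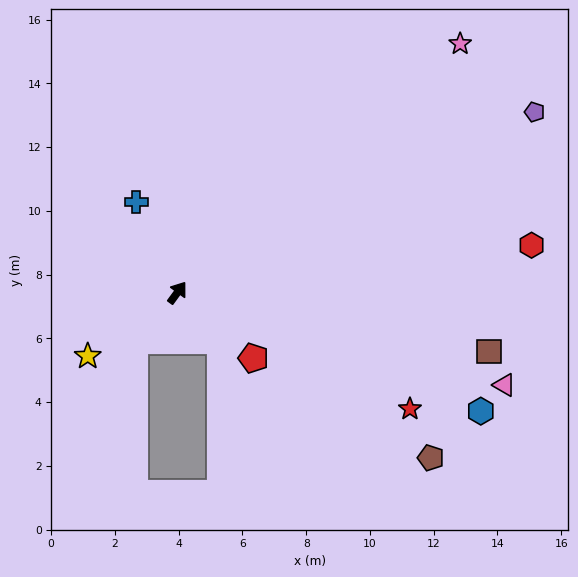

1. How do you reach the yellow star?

turn left 162°, forward 3.4 m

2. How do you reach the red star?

turn right 80°, forward 8.2 m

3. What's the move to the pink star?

turn right 12°, forward 11.8 m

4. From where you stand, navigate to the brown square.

turn right 64°, forward 9.9 m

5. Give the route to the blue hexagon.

turn right 75°, forward 10.2 m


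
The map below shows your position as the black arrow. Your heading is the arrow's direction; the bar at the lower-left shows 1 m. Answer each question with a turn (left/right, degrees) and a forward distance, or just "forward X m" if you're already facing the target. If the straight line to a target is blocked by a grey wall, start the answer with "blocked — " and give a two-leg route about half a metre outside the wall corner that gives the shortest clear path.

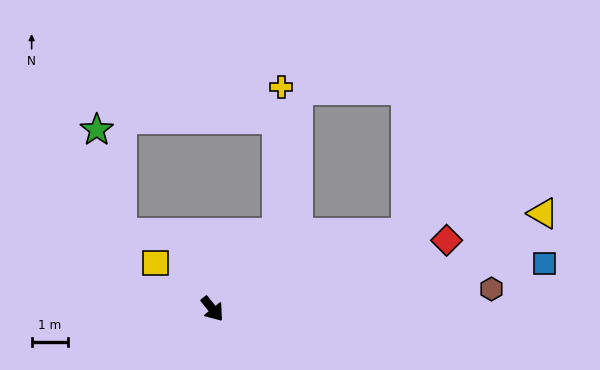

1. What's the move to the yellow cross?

blocked — turn left 100°, forward 2.7 m, then turn left 40°, forward 4.0 m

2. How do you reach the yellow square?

turn right 168°, forward 2.0 m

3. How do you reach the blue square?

turn left 59°, forward 9.1 m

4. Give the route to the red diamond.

turn left 68°, forward 6.7 m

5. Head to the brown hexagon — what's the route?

turn left 55°, forward 7.6 m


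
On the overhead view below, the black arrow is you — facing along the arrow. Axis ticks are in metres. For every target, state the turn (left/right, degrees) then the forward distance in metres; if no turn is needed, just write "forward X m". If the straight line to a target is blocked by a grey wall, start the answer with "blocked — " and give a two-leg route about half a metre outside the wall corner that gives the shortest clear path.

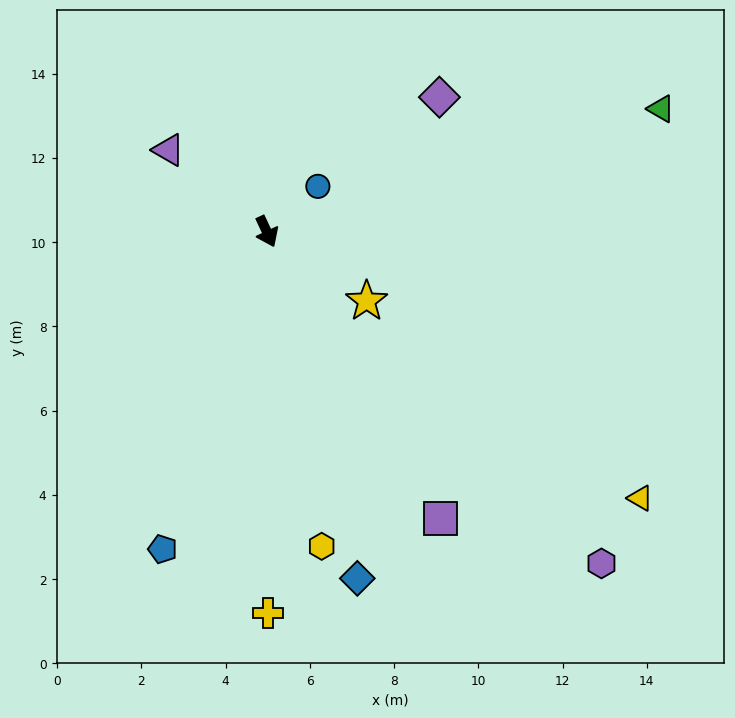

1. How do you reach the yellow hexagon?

turn right 15°, forward 7.6 m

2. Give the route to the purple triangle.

turn right 155°, forward 3.0 m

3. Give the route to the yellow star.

turn left 30°, forward 2.9 m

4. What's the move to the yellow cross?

turn right 25°, forward 9.1 m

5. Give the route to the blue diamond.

turn right 10°, forward 8.5 m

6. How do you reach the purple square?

turn left 6°, forward 8.0 m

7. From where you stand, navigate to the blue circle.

turn left 106°, forward 1.6 m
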